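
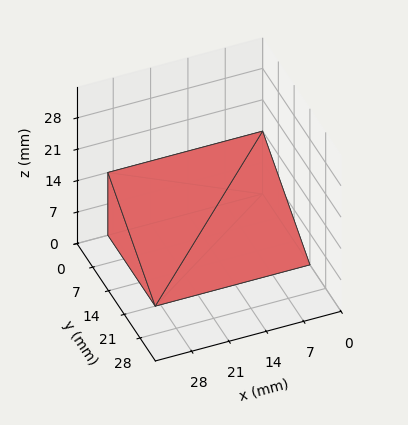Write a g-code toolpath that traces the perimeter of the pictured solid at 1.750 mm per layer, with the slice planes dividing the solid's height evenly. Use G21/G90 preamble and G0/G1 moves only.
Reading the render: the shape is a wedge (ramp): 29 × 21 mm base, rising to 14 mm along the y=0 edge and sloping linearly to z=0 at y=21 (dimensions read to the nearest mm from the axis ticks). For the g-code, the solid's height is divided into equal slices at the stated Δz and each level perimeter traced with G1 moves after a G0 lift.

; perimeter-only toolpath
G21 ; units = mm
G90 ; absolute positioning
G28 ; home
; layer 1
G0 Z1.750
G0 X0.000 Y0.000
G1 X29.000 Y0.000
G1 X29.000 Y18.375
G1 X0.000 Y18.375
G1 X0.000 Y0.000
; layer 2
G0 Z3.500
G0 X0.000 Y0.000
G1 X29.000 Y0.000
G1 X29.000 Y15.750
G1 X0.000 Y15.750
G1 X0.000 Y0.000
; layer 3
G0 Z5.250
G0 X0.000 Y0.000
G1 X29.000 Y0.000
G1 X29.000 Y13.125
G1 X0.000 Y13.125
G1 X0.000 Y0.000
; layer 4
G0 Z7.000
G0 X0.000 Y0.000
G1 X29.000 Y0.000
G1 X29.000 Y10.500
G1 X0.000 Y10.500
G1 X0.000 Y0.000
; layer 5
G0 Z8.750
G0 X0.000 Y0.000
G1 X29.000 Y0.000
G1 X29.000 Y7.875
G1 X0.000 Y7.875
G1 X0.000 Y0.000
; layer 6
G0 Z10.500
G0 X0.000 Y0.000
G1 X29.000 Y0.000
G1 X29.000 Y5.250
G1 X0.000 Y5.250
G1 X0.000 Y0.000
; layer 7
G0 Z12.250
G0 X0.000 Y0.000
G1 X29.000 Y0.000
G1 X29.000 Y2.625
G1 X0.000 Y2.625
G1 X0.000 Y0.000
M2 ; end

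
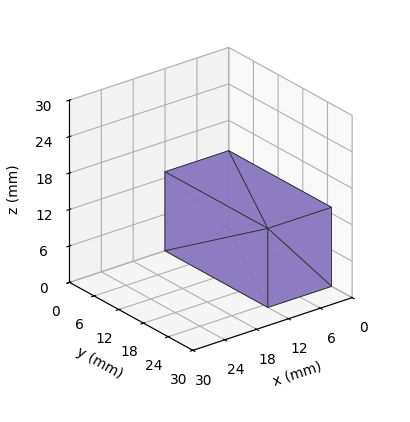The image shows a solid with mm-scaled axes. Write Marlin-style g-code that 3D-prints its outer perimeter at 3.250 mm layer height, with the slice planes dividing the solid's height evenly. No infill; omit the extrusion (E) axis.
Reading the render: the shape is a rectangular box, roughly 12 × 25 mm footprint and 13 mm tall (dimensions read to the nearest mm from the axis ticks). For the g-code, the solid's height is divided into equal slices at the stated Δz and each level perimeter traced with G1 moves after a G0 lift.

; perimeter-only toolpath
G21 ; units = mm
G90 ; absolute positioning
G28 ; home
; layer 1
G0 Z3.250
G0 X0.000 Y0.000
G1 X12.000 Y0.000
G1 X12.000 Y25.000
G1 X0.000 Y25.000
G1 X0.000 Y0.000
; layer 2
G0 Z6.500
G0 X0.000 Y0.000
G1 X12.000 Y0.000
G1 X12.000 Y25.000
G1 X0.000 Y25.000
G1 X0.000 Y0.000
; layer 3
G0 Z9.750
G0 X0.000 Y0.000
G1 X12.000 Y0.000
G1 X12.000 Y25.000
G1 X0.000 Y25.000
G1 X0.000 Y0.000
; layer 4
G0 Z13.000
G0 X0.000 Y0.000
G1 X12.000 Y0.000
G1 X12.000 Y25.000
G1 X0.000 Y25.000
G1 X0.000 Y0.000
M2 ; end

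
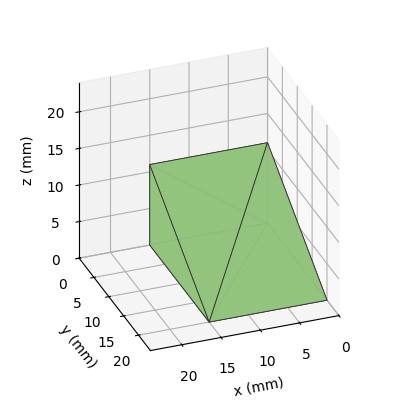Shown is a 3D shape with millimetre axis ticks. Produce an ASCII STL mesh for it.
Reading the render: the shape is a wedge (ramp): 15 × 20 mm base, rising to 11 mm along the y=0 edge and sloping linearly to z=0 at y=20 (dimensions read to the nearest mm from the axis ticks). For the STL, each face is triangulated and given an outward normal.

solid part
  facet normal 0.0000 0.0000 -1.0000
    outer loop
      vertex 15.00 20.00 0.00
      vertex 15.00 0.00 0.00
      vertex 0.00 0.00 0.00
    endloop
  endfacet
  facet normal 0.0000 0.0000 -1.0000
    outer loop
      vertex 0.00 20.00 0.00
      vertex 15.00 20.00 0.00
      vertex 0.00 0.00 0.00
    endloop
  endfacet
  facet normal 0.0000 -1.0000 0.0000
    outer loop
      vertex 0.00 0.00 0.00
      vertex 15.00 0.00 0.00
      vertex 15.00 0.00 11.00
    endloop
  endfacet
  facet normal 0.0000 -1.0000 0.0000
    outer loop
      vertex 0.00 0.00 0.00
      vertex 15.00 0.00 11.00
      vertex 0.00 0.00 11.00
    endloop
  endfacet
  facet normal 0.0000 0.4819 0.8762
    outer loop
      vertex 0.00 0.00 11.00
      vertex 15.00 0.00 11.00
      vertex 15.00 20.00 0.00
    endloop
  endfacet
  facet normal 0.0000 0.4819 0.8762
    outer loop
      vertex 0.00 0.00 11.00
      vertex 15.00 20.00 0.00
      vertex 0.00 20.00 0.00
    endloop
  endfacet
  facet normal -1.0000 0.0000 0.0000
    outer loop
      vertex 0.00 0.00 11.00
      vertex 0.00 20.00 0.00
      vertex 0.00 0.00 0.00
    endloop
  endfacet
  facet normal 1.0000 0.0000 0.0000
    outer loop
      vertex 15.00 0.00 0.00
      vertex 15.00 20.00 0.00
      vertex 15.00 0.00 11.00
    endloop
  endfacet
endsolid part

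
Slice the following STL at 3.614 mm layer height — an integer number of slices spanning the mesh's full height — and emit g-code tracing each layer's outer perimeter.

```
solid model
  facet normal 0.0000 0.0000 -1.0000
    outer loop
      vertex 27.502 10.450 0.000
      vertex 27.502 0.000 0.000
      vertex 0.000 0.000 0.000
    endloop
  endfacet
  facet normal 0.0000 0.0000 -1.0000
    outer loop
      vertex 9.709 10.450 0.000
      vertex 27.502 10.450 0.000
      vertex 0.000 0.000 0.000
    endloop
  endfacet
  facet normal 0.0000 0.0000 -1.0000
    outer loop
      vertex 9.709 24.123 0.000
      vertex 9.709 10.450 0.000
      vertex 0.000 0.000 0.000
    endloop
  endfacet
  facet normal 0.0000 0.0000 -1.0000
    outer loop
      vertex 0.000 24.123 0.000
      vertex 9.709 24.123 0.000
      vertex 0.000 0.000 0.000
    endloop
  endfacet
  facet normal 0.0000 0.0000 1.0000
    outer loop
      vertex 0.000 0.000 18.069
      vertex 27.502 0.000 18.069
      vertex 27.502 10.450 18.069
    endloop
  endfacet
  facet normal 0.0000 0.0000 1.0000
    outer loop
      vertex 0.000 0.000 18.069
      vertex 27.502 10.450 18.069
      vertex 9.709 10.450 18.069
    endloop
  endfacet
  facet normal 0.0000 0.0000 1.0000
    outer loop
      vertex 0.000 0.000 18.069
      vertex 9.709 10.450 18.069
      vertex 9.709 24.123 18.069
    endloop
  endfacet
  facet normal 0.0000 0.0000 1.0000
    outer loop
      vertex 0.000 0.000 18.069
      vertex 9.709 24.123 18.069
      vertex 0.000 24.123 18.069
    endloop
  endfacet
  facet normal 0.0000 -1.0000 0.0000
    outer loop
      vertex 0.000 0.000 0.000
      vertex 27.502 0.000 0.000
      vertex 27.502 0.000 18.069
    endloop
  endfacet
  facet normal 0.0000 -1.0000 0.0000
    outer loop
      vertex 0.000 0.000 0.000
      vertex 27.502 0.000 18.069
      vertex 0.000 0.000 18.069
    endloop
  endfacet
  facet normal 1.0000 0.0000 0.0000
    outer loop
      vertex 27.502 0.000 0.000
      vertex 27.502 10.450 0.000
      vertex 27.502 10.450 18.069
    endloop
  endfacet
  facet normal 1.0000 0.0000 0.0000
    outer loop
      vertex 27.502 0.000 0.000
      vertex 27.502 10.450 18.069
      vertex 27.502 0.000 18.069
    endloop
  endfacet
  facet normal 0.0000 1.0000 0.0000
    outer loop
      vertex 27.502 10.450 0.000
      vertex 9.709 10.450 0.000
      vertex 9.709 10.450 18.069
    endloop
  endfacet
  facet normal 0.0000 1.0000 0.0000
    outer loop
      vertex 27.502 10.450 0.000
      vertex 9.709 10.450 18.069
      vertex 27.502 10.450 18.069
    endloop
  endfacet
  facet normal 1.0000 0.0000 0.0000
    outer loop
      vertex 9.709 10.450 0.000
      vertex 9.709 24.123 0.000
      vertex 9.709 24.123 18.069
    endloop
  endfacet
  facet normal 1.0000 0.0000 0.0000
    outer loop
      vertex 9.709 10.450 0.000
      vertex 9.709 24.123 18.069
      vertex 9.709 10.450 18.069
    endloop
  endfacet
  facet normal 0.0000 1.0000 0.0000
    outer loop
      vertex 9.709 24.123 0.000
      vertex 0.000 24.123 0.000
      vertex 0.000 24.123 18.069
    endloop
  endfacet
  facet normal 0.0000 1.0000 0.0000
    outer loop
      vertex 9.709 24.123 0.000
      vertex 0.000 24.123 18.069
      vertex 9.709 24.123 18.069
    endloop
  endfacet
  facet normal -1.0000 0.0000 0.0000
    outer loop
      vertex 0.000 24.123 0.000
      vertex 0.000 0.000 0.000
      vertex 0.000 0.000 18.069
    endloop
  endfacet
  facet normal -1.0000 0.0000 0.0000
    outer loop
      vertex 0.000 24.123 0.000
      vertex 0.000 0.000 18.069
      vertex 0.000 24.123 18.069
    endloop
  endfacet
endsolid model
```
; perimeter-only toolpath
G21 ; units = mm
G90 ; absolute positioning
G28 ; home
; layer 1
G0 Z3.614
G0 X0.000 Y0.000
G1 X27.502 Y0.000
G1 X27.502 Y10.450
G1 X9.709 Y10.450
G1 X9.709 Y24.123
G1 X0.000 Y24.123
G1 X0.000 Y0.000
; layer 2
G0 Z7.228
G0 X0.000 Y0.000
G1 X27.502 Y0.000
G1 X27.502 Y10.450
G1 X9.709 Y10.450
G1 X9.709 Y24.123
G1 X0.000 Y24.123
G1 X0.000 Y0.000
; layer 3
G0 Z10.841
G0 X0.000 Y0.000
G1 X27.502 Y0.000
G1 X27.502 Y10.450
G1 X9.709 Y10.450
G1 X9.709 Y24.123
G1 X0.000 Y24.123
G1 X0.000 Y0.000
; layer 4
G0 Z14.455
G0 X0.000 Y0.000
G1 X27.502 Y0.000
G1 X27.502 Y10.450
G1 X9.709 Y10.450
G1 X9.709 Y24.123
G1 X0.000 Y24.123
G1 X0.000 Y0.000
; layer 5
G0 Z18.069
G0 X0.000 Y0.000
G1 X27.502 Y0.000
G1 X27.502 Y10.450
G1 X9.709 Y10.450
G1 X9.709 Y24.123
G1 X0.000 Y24.123
G1 X0.000 Y0.000
M2 ; end

The solid is an L-shaped prism: outer 27.5 × 24.1 mm, arm thicknesses ≈ 10.4 mm (horizontal) and 9.71 mm (vertical), extruded 18.1 mm in z. Slicing at Δz = 3.614 mm — 5 equal slices spanning the solid's height, so layer i sits at z = i·h/5 — gives 5 non-empty perimeters. Each is a 6-segment closed polygon; G0 lifts to the layer z and rapids to the start vertex, then G1 traces the edges.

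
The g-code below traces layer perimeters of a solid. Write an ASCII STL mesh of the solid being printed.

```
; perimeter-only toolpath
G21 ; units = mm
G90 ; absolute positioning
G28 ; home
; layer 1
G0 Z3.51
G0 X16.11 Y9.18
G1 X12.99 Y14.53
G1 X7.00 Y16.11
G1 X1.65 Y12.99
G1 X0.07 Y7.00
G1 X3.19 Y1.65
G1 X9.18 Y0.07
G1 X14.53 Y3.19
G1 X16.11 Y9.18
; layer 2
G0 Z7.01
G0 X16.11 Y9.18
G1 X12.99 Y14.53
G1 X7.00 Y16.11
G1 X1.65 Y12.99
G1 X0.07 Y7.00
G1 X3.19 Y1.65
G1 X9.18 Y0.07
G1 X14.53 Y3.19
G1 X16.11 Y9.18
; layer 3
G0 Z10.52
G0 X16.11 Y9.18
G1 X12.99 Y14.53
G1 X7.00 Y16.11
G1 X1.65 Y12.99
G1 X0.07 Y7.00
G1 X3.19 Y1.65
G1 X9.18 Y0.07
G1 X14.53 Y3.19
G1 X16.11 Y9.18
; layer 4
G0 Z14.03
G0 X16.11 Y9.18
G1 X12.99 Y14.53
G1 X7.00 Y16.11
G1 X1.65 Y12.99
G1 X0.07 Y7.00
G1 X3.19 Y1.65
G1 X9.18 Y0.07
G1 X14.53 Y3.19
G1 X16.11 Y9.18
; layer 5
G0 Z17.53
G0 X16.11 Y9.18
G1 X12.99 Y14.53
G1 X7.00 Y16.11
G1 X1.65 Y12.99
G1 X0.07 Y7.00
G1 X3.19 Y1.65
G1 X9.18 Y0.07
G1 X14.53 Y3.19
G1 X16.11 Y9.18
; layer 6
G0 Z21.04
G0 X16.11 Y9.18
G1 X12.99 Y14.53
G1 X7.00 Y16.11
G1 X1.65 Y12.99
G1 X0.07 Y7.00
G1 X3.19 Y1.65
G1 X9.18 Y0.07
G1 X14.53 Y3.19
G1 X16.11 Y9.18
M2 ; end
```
solid part
  facet normal 0.0000 0.0000 -1.0000
    outer loop
      vertex 7.00 16.11 0.00
      vertex 12.99 14.53 0.00
      vertex 16.11 9.18 0.00
    endloop
  endfacet
  facet normal 0.0000 0.0000 -1.0000
    outer loop
      vertex 1.65 12.99 0.00
      vertex 7.00 16.11 0.00
      vertex 16.11 9.18 0.00
    endloop
  endfacet
  facet normal 0.0000 0.0000 -1.0000
    outer loop
      vertex 0.07 7.00 0.00
      vertex 1.65 12.99 0.00
      vertex 16.11 9.18 0.00
    endloop
  endfacet
  facet normal 0.0000 0.0000 -1.0000
    outer loop
      vertex 3.19 1.65 0.00
      vertex 0.07 7.00 0.00
      vertex 16.11 9.18 0.00
    endloop
  endfacet
  facet normal 0.0000 0.0000 -1.0000
    outer loop
      vertex 9.18 0.07 0.00
      vertex 3.19 1.65 0.00
      vertex 16.11 9.18 0.00
    endloop
  endfacet
  facet normal 0.0000 0.0000 -1.0000
    outer loop
      vertex 14.53 3.19 0.00
      vertex 9.18 0.07 0.00
      vertex 16.11 9.18 0.00
    endloop
  endfacet
  facet normal 0.0000 0.0000 1.0000
    outer loop
      vertex 16.11 9.18 21.04
      vertex 12.99 14.53 21.04
      vertex 7.00 16.11 21.04
    endloop
  endfacet
  facet normal 0.0000 0.0000 1.0000
    outer loop
      vertex 16.11 9.18 21.04
      vertex 7.00 16.11 21.04
      vertex 1.65 12.99 21.04
    endloop
  endfacet
  facet normal 0.0000 0.0000 1.0000
    outer loop
      vertex 16.11 9.18 21.04
      vertex 1.65 12.99 21.04
      vertex 0.07 7.00 21.04
    endloop
  endfacet
  facet normal 0.0000 0.0000 1.0000
    outer loop
      vertex 16.11 9.18 21.04
      vertex 0.07 7.00 21.04
      vertex 3.19 1.65 21.04
    endloop
  endfacet
  facet normal 0.0000 0.0000 1.0000
    outer loop
      vertex 16.11 9.18 21.04
      vertex 3.19 1.65 21.04
      vertex 9.18 0.07 21.04
    endloop
  endfacet
  facet normal 0.0000 0.0000 1.0000
    outer loop
      vertex 16.11 9.18 21.04
      vertex 9.18 0.07 21.04
      vertex 14.53 3.19 21.04
    endloop
  endfacet
  facet normal 0.8638 0.5038 0.0000
    outer loop
      vertex 16.11 9.18 0.00
      vertex 12.99 14.53 0.00
      vertex 12.99 14.53 21.04
    endloop
  endfacet
  facet normal 0.8638 0.5038 0.0000
    outer loop
      vertex 16.11 9.18 0.00
      vertex 12.99 14.53 21.04
      vertex 16.11 9.18 21.04
    endloop
  endfacet
  facet normal 0.2550 0.9669 0.0000
    outer loop
      vertex 12.99 14.53 0.00
      vertex 7.00 16.11 0.00
      vertex 7.00 16.11 21.04
    endloop
  endfacet
  facet normal 0.2550 0.9669 0.0000
    outer loop
      vertex 12.99 14.53 0.00
      vertex 7.00 16.11 21.04
      vertex 12.99 14.53 21.04
    endloop
  endfacet
  facet normal -0.5038 0.8638 0.0000
    outer loop
      vertex 7.00 16.11 0.00
      vertex 1.65 12.99 0.00
      vertex 1.65 12.99 21.04
    endloop
  endfacet
  facet normal -0.5038 0.8638 0.0000
    outer loop
      vertex 7.00 16.11 0.00
      vertex 1.65 12.99 21.04
      vertex 7.00 16.11 21.04
    endloop
  endfacet
  facet normal -0.9669 0.2550 0.0000
    outer loop
      vertex 1.65 12.99 0.00
      vertex 0.07 7.00 0.00
      vertex 0.07 7.00 21.04
    endloop
  endfacet
  facet normal -0.9669 0.2550 0.0000
    outer loop
      vertex 1.65 12.99 0.00
      vertex 0.07 7.00 21.04
      vertex 1.65 12.99 21.04
    endloop
  endfacet
  facet normal -0.8638 -0.5038 0.0000
    outer loop
      vertex 0.07 7.00 0.00
      vertex 3.19 1.65 0.00
      vertex 3.19 1.65 21.04
    endloop
  endfacet
  facet normal -0.8638 -0.5038 0.0000
    outer loop
      vertex 0.07 7.00 0.00
      vertex 3.19 1.65 21.04
      vertex 0.07 7.00 21.04
    endloop
  endfacet
  facet normal -0.2550 -0.9669 0.0000
    outer loop
      vertex 3.19 1.65 0.00
      vertex 9.18 0.07 0.00
      vertex 9.18 0.07 21.04
    endloop
  endfacet
  facet normal -0.2550 -0.9669 0.0000
    outer loop
      vertex 3.19 1.65 0.00
      vertex 9.18 0.07 21.04
      vertex 3.19 1.65 21.04
    endloop
  endfacet
  facet normal 0.5038 -0.8638 0.0000
    outer loop
      vertex 9.18 0.07 0.00
      vertex 14.53 3.19 0.00
      vertex 14.53 3.19 21.04
    endloop
  endfacet
  facet normal 0.5038 -0.8638 0.0000
    outer loop
      vertex 9.18 0.07 0.00
      vertex 14.53 3.19 21.04
      vertex 9.18 0.07 21.04
    endloop
  endfacet
  facet normal 0.9669 -0.2550 0.0000
    outer loop
      vertex 14.53 3.19 0.00
      vertex 16.11 9.18 0.00
      vertex 16.11 9.18 21.04
    endloop
  endfacet
  facet normal 0.9669 -0.2550 0.0000
    outer loop
      vertex 14.53 3.19 0.00
      vertex 16.11 9.18 21.04
      vertex 14.53 3.19 21.04
    endloop
  endfacet
endsolid part

The G0 Z moves step by Δz≈3.51 mm. Every layer's G1 loop is the same polygon, so the solid is a straight extrusion of it from z=0 to z≈21. Closing with flat bottom and top caps and triangulating gives 28 facets — a regular 8-sided prism (a cylinder approximated with 8 flat sides), circumscribed radius ≈ 8.09 mm, height ≈ 21 mm.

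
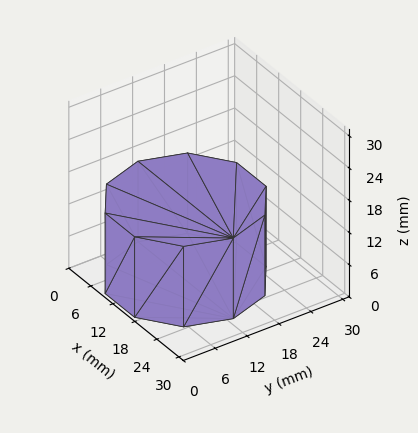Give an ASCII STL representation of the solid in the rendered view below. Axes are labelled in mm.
Reading the render: the shape is a regular 10-sided prism (a cylinder approximated with 10 flat sides), circumscribed radius ≈ 13 mm, height ≈ 15 mm (dimensions read to the nearest mm from the axis ticks). For the STL, each face is triangulated and given an outward normal.

solid part
  facet normal 0.0000 0.0000 -1.0000
    outer loop
      vertex 17.017 25.364 0.000
      vertex 23.517 20.641 0.000
      vertex 26.000 13.000 0.000
    endloop
  endfacet
  facet normal 0.0000 0.0000 -1.0000
    outer loop
      vertex 8.983 25.364 0.000
      vertex 17.017 25.364 0.000
      vertex 26.000 13.000 0.000
    endloop
  endfacet
  facet normal 0.0000 0.0000 -1.0000
    outer loop
      vertex 2.483 20.641 0.000
      vertex 8.983 25.364 0.000
      vertex 26.000 13.000 0.000
    endloop
  endfacet
  facet normal 0.0000 0.0000 -1.0000
    outer loop
      vertex 0.000 13.000 0.000
      vertex 2.483 20.641 0.000
      vertex 26.000 13.000 0.000
    endloop
  endfacet
  facet normal 0.0000 0.0000 -1.0000
    outer loop
      vertex 2.483 5.359 0.000
      vertex 0.000 13.000 0.000
      vertex 26.000 13.000 0.000
    endloop
  endfacet
  facet normal 0.0000 0.0000 -1.0000
    outer loop
      vertex 8.983 0.636 0.000
      vertex 2.483 5.359 0.000
      vertex 26.000 13.000 0.000
    endloop
  endfacet
  facet normal 0.0000 0.0000 -1.0000
    outer loop
      vertex 17.017 0.636 0.000
      vertex 8.983 0.636 0.000
      vertex 26.000 13.000 0.000
    endloop
  endfacet
  facet normal 0.0000 0.0000 -1.0000
    outer loop
      vertex 23.517 5.359 0.000
      vertex 17.017 0.636 0.000
      vertex 26.000 13.000 0.000
    endloop
  endfacet
  facet normal 0.0000 0.0000 1.0000
    outer loop
      vertex 26.000 13.000 15.000
      vertex 23.517 20.641 15.000
      vertex 17.017 25.364 15.000
    endloop
  endfacet
  facet normal 0.0000 0.0000 1.0000
    outer loop
      vertex 26.000 13.000 15.000
      vertex 17.017 25.364 15.000
      vertex 8.983 25.364 15.000
    endloop
  endfacet
  facet normal 0.0000 0.0000 1.0000
    outer loop
      vertex 26.000 13.000 15.000
      vertex 8.983 25.364 15.000
      vertex 2.483 20.641 15.000
    endloop
  endfacet
  facet normal 0.0000 0.0000 1.0000
    outer loop
      vertex 26.000 13.000 15.000
      vertex 2.483 20.641 15.000
      vertex 0.000 13.000 15.000
    endloop
  endfacet
  facet normal 0.0000 0.0000 1.0000
    outer loop
      vertex 26.000 13.000 15.000
      vertex 0.000 13.000 15.000
      vertex 2.483 5.359 15.000
    endloop
  endfacet
  facet normal 0.0000 0.0000 1.0000
    outer loop
      vertex 26.000 13.000 15.000
      vertex 2.483 5.359 15.000
      vertex 8.983 0.636 15.000
    endloop
  endfacet
  facet normal 0.0000 0.0000 1.0000
    outer loop
      vertex 26.000 13.000 15.000
      vertex 8.983 0.636 15.000
      vertex 17.017 0.636 15.000
    endloop
  endfacet
  facet normal 0.0000 0.0000 1.0000
    outer loop
      vertex 26.000 13.000 15.000
      vertex 17.017 0.636 15.000
      vertex 23.517 5.359 15.000
    endloop
  endfacet
  facet normal 0.9510 0.3090 0.0000
    outer loop
      vertex 26.000 13.000 0.000
      vertex 23.517 20.641 0.000
      vertex 23.517 20.641 15.000
    endloop
  endfacet
  facet normal 0.9510 0.3090 0.0000
    outer loop
      vertex 26.000 13.000 0.000
      vertex 23.517 20.641 15.000
      vertex 26.000 13.000 15.000
    endloop
  endfacet
  facet normal 0.5878 0.8090 0.0000
    outer loop
      vertex 23.517 20.641 0.000
      vertex 17.017 25.364 0.000
      vertex 17.017 25.364 15.000
    endloop
  endfacet
  facet normal 0.5878 0.8090 0.0000
    outer loop
      vertex 23.517 20.641 0.000
      vertex 17.017 25.364 15.000
      vertex 23.517 20.641 15.000
    endloop
  endfacet
  facet normal 0.0000 1.0000 0.0000
    outer loop
      vertex 17.017 25.364 0.000
      vertex 8.983 25.364 0.000
      vertex 8.983 25.364 15.000
    endloop
  endfacet
  facet normal 0.0000 1.0000 0.0000
    outer loop
      vertex 17.017 25.364 0.000
      vertex 8.983 25.364 15.000
      vertex 17.017 25.364 15.000
    endloop
  endfacet
  facet normal -0.5878 0.8090 0.0000
    outer loop
      vertex 8.983 25.364 0.000
      vertex 2.483 20.641 0.000
      vertex 2.483 20.641 15.000
    endloop
  endfacet
  facet normal -0.5878 0.8090 0.0000
    outer loop
      vertex 8.983 25.364 0.000
      vertex 2.483 20.641 15.000
      vertex 8.983 25.364 15.000
    endloop
  endfacet
  facet normal -0.9510 0.3090 0.0000
    outer loop
      vertex 2.483 20.641 0.000
      vertex 0.000 13.000 0.000
      vertex 0.000 13.000 15.000
    endloop
  endfacet
  facet normal -0.9510 0.3090 0.0000
    outer loop
      vertex 2.483 20.641 0.000
      vertex 0.000 13.000 15.000
      vertex 2.483 20.641 15.000
    endloop
  endfacet
  facet normal -0.9510 -0.3090 0.0000
    outer loop
      vertex 0.000 13.000 0.000
      vertex 2.483 5.359 0.000
      vertex 2.483 5.359 15.000
    endloop
  endfacet
  facet normal -0.9510 -0.3090 0.0000
    outer loop
      vertex 0.000 13.000 0.000
      vertex 2.483 5.359 15.000
      vertex 0.000 13.000 15.000
    endloop
  endfacet
  facet normal -0.5878 -0.8090 0.0000
    outer loop
      vertex 2.483 5.359 0.000
      vertex 8.983 0.636 0.000
      vertex 8.983 0.636 15.000
    endloop
  endfacet
  facet normal -0.5878 -0.8090 0.0000
    outer loop
      vertex 2.483 5.359 0.000
      vertex 8.983 0.636 15.000
      vertex 2.483 5.359 15.000
    endloop
  endfacet
  facet normal 0.0000 -1.0000 0.0000
    outer loop
      vertex 8.983 0.636 0.000
      vertex 17.017 0.636 0.000
      vertex 17.017 0.636 15.000
    endloop
  endfacet
  facet normal 0.0000 -1.0000 0.0000
    outer loop
      vertex 8.983 0.636 0.000
      vertex 17.017 0.636 15.000
      vertex 8.983 0.636 15.000
    endloop
  endfacet
  facet normal 0.5878 -0.8090 0.0000
    outer loop
      vertex 17.017 0.636 0.000
      vertex 23.517 5.359 0.000
      vertex 23.517 5.359 15.000
    endloop
  endfacet
  facet normal 0.5878 -0.8090 0.0000
    outer loop
      vertex 17.017 0.636 0.000
      vertex 23.517 5.359 15.000
      vertex 17.017 0.636 15.000
    endloop
  endfacet
  facet normal 0.9510 -0.3090 0.0000
    outer loop
      vertex 23.517 5.359 0.000
      vertex 26.000 13.000 0.000
      vertex 26.000 13.000 15.000
    endloop
  endfacet
  facet normal 0.9510 -0.3090 0.0000
    outer loop
      vertex 23.517 5.359 0.000
      vertex 26.000 13.000 15.000
      vertex 23.517 5.359 15.000
    endloop
  endfacet
endsolid part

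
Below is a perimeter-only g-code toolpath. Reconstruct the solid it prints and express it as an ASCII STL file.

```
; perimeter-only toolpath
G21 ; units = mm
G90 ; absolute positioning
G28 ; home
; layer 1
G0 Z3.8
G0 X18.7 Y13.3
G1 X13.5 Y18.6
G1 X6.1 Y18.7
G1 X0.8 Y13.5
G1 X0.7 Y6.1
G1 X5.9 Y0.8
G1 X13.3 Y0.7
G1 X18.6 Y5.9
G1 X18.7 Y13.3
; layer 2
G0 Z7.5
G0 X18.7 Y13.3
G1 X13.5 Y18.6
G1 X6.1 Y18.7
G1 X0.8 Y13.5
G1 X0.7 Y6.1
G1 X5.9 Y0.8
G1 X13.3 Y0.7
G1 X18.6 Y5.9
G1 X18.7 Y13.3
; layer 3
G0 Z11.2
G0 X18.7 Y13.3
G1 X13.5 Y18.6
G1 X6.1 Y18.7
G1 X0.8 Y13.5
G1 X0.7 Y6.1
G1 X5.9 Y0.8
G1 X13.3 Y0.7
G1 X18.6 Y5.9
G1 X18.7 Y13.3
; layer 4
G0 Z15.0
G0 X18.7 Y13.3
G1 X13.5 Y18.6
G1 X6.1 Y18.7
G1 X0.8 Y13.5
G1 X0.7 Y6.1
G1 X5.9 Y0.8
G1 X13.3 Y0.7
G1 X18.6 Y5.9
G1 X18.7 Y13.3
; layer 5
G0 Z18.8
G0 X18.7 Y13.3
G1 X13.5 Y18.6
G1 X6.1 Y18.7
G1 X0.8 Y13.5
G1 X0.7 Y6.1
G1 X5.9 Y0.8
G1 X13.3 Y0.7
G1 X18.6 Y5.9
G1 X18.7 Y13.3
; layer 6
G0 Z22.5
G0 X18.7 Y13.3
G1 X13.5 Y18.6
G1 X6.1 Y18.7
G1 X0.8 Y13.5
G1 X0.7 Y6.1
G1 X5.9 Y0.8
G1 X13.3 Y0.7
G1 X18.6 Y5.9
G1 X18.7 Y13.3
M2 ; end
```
solid part
  facet normal 0.0000 0.0000 -1.0000
    outer loop
      vertex 6.1 18.7 0.0
      vertex 13.5 18.6 0.0
      vertex 18.7 13.3 0.0
    endloop
  endfacet
  facet normal 0.0000 0.0000 -1.0000
    outer loop
      vertex 0.8 13.5 0.0
      vertex 6.1 18.7 0.0
      vertex 18.7 13.3 0.0
    endloop
  endfacet
  facet normal 0.0000 0.0000 -1.0000
    outer loop
      vertex 0.7 6.1 0.0
      vertex 0.8 13.5 0.0
      vertex 18.7 13.3 0.0
    endloop
  endfacet
  facet normal 0.0000 0.0000 -1.0000
    outer loop
      vertex 5.9 0.8 0.0
      vertex 0.7 6.1 0.0
      vertex 18.7 13.3 0.0
    endloop
  endfacet
  facet normal 0.0000 0.0000 -1.0000
    outer loop
      vertex 13.3 0.7 0.0
      vertex 5.9 0.8 0.0
      vertex 18.7 13.3 0.0
    endloop
  endfacet
  facet normal 0.0000 0.0000 -1.0000
    outer loop
      vertex 18.6 5.9 0.0
      vertex 13.3 0.7 0.0
      vertex 18.7 13.3 0.0
    endloop
  endfacet
  facet normal 0.0000 0.0000 1.0000
    outer loop
      vertex 18.7 13.3 22.5
      vertex 13.5 18.6 22.5
      vertex 6.1 18.7 22.5
    endloop
  endfacet
  facet normal 0.0000 0.0000 1.0000
    outer loop
      vertex 18.7 13.3 22.5
      vertex 6.1 18.7 22.5
      vertex 0.8 13.5 22.5
    endloop
  endfacet
  facet normal 0.0000 0.0000 1.0000
    outer loop
      vertex 18.7 13.3 22.5
      vertex 0.8 13.5 22.5
      vertex 0.7 6.1 22.5
    endloop
  endfacet
  facet normal 0.0000 0.0000 1.0000
    outer loop
      vertex 18.7 13.3 22.5
      vertex 0.7 6.1 22.5
      vertex 5.9 0.8 22.5
    endloop
  endfacet
  facet normal 0.0000 0.0000 1.0000
    outer loop
      vertex 18.7 13.3 22.5
      vertex 5.9 0.8 22.5
      vertex 13.3 0.7 22.5
    endloop
  endfacet
  facet normal 0.0000 0.0000 1.0000
    outer loop
      vertex 18.7 13.3 22.5
      vertex 13.3 0.7 22.5
      vertex 18.6 5.9 22.5
    endloop
  endfacet
  facet normal 0.7138 0.7003 0.0000
    outer loop
      vertex 18.7 13.3 0.0
      vertex 13.5 18.6 0.0
      vertex 13.5 18.6 22.5
    endloop
  endfacet
  facet normal 0.7138 0.7003 0.0000
    outer loop
      vertex 18.7 13.3 0.0
      vertex 13.5 18.6 22.5
      vertex 18.7 13.3 22.5
    endloop
  endfacet
  facet normal 0.0135 0.9999 0.0000
    outer loop
      vertex 13.5 18.6 0.0
      vertex 6.1 18.7 0.0
      vertex 6.1 18.7 22.5
    endloop
  endfacet
  facet normal 0.0135 0.9999 0.0000
    outer loop
      vertex 13.5 18.6 0.0
      vertex 6.1 18.7 22.5
      vertex 13.5 18.6 22.5
    endloop
  endfacet
  facet normal -0.7003 0.7138 0.0000
    outer loop
      vertex 6.1 18.7 0.0
      vertex 0.8 13.5 0.0
      vertex 0.8 13.5 22.5
    endloop
  endfacet
  facet normal -0.7003 0.7138 0.0000
    outer loop
      vertex 6.1 18.7 0.0
      vertex 0.8 13.5 22.5
      vertex 6.1 18.7 22.5
    endloop
  endfacet
  facet normal -0.9999 0.0135 0.0000
    outer loop
      vertex 0.8 13.5 0.0
      vertex 0.7 6.1 0.0
      vertex 0.7 6.1 22.5
    endloop
  endfacet
  facet normal -0.9999 0.0135 0.0000
    outer loop
      vertex 0.8 13.5 0.0
      vertex 0.7 6.1 22.5
      vertex 0.8 13.5 22.5
    endloop
  endfacet
  facet normal -0.7138 -0.7003 0.0000
    outer loop
      vertex 0.7 6.1 0.0
      vertex 5.9 0.8 0.0
      vertex 5.9 0.8 22.5
    endloop
  endfacet
  facet normal -0.7138 -0.7003 0.0000
    outer loop
      vertex 0.7 6.1 0.0
      vertex 5.9 0.8 22.5
      vertex 0.7 6.1 22.5
    endloop
  endfacet
  facet normal -0.0135 -0.9999 0.0000
    outer loop
      vertex 5.9 0.8 0.0
      vertex 13.3 0.7 0.0
      vertex 13.3 0.7 22.5
    endloop
  endfacet
  facet normal -0.0135 -0.9999 0.0000
    outer loop
      vertex 5.9 0.8 0.0
      vertex 13.3 0.7 22.5
      vertex 5.9 0.8 22.5
    endloop
  endfacet
  facet normal 0.7003 -0.7138 0.0000
    outer loop
      vertex 13.3 0.7 0.0
      vertex 18.6 5.9 0.0
      vertex 18.6 5.9 22.5
    endloop
  endfacet
  facet normal 0.7003 -0.7138 0.0000
    outer loop
      vertex 13.3 0.7 0.0
      vertex 18.6 5.9 22.5
      vertex 13.3 0.7 22.5
    endloop
  endfacet
  facet normal 0.9999 -0.0135 0.0000
    outer loop
      vertex 18.6 5.9 0.0
      vertex 18.7 13.3 0.0
      vertex 18.7 13.3 22.5
    endloop
  endfacet
  facet normal 0.9999 -0.0135 0.0000
    outer loop
      vertex 18.6 5.9 0.0
      vertex 18.7 13.3 22.5
      vertex 18.6 5.9 22.5
    endloop
  endfacet
endsolid part

The G0 Z moves step by Δz≈3.8 mm. Every layer's G1 loop is the same polygon, so the solid is a straight extrusion of it from z=0 to z≈22.5. Closing with flat bottom and top caps and triangulating gives 28 facets — a regular 8-sided prism (a cylinder approximated with 8 flat sides), circumscribed radius ≈ 9.7 mm, height ≈ 22.5 mm.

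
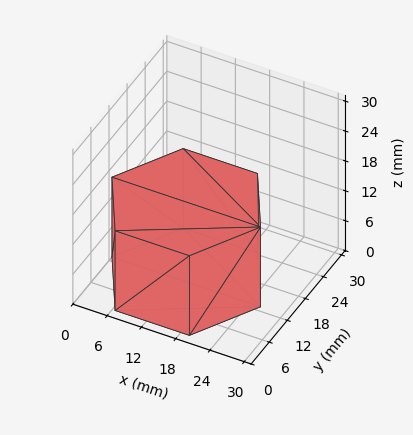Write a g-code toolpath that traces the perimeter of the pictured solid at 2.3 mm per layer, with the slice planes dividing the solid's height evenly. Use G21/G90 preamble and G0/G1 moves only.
Reading the render: the shape is a regular 6-sided prism (a cylinder approximated with 6 flat sides), circumscribed radius ≈ 13 mm, height ≈ 16 mm (dimensions read to the nearest mm from the axis ticks). For the g-code, the solid's height is divided into equal slices at the stated Δz and each level perimeter traced with G1 moves after a G0 lift.

; perimeter-only toolpath
G21 ; units = mm
G90 ; absolute positioning
G28 ; home
; layer 1
G0 Z2.3
G0 X26.0 Y13.0
G1 X19.5 Y24.3
G1 X6.5 Y24.3
G1 X0.0 Y13.0
G1 X6.5 Y1.7
G1 X19.5 Y1.7
G1 X26.0 Y13.0
; layer 2
G0 Z4.6
G0 X26.0 Y13.0
G1 X19.5 Y24.3
G1 X6.5 Y24.3
G1 X0.0 Y13.0
G1 X6.5 Y1.7
G1 X19.5 Y1.7
G1 X26.0 Y13.0
; layer 3
G0 Z6.9
G0 X26.0 Y13.0
G1 X19.5 Y24.3
G1 X6.5 Y24.3
G1 X0.0 Y13.0
G1 X6.5 Y1.7
G1 X19.5 Y1.7
G1 X26.0 Y13.0
; layer 4
G0 Z9.1
G0 X26.0 Y13.0
G1 X19.5 Y24.3
G1 X6.5 Y24.3
G1 X0.0 Y13.0
G1 X6.5 Y1.7
G1 X19.5 Y1.7
G1 X26.0 Y13.0
; layer 5
G0 Z11.4
G0 X26.0 Y13.0
G1 X19.5 Y24.3
G1 X6.5 Y24.3
G1 X0.0 Y13.0
G1 X6.5 Y1.7
G1 X19.5 Y1.7
G1 X26.0 Y13.0
; layer 6
G0 Z13.7
G0 X26.0 Y13.0
G1 X19.5 Y24.3
G1 X6.5 Y24.3
G1 X0.0 Y13.0
G1 X6.5 Y1.7
G1 X19.5 Y1.7
G1 X26.0 Y13.0
; layer 7
G0 Z16.0
G0 X26.0 Y13.0
G1 X19.5 Y24.3
G1 X6.5 Y24.3
G1 X0.0 Y13.0
G1 X6.5 Y1.7
G1 X19.5 Y1.7
G1 X26.0 Y13.0
M2 ; end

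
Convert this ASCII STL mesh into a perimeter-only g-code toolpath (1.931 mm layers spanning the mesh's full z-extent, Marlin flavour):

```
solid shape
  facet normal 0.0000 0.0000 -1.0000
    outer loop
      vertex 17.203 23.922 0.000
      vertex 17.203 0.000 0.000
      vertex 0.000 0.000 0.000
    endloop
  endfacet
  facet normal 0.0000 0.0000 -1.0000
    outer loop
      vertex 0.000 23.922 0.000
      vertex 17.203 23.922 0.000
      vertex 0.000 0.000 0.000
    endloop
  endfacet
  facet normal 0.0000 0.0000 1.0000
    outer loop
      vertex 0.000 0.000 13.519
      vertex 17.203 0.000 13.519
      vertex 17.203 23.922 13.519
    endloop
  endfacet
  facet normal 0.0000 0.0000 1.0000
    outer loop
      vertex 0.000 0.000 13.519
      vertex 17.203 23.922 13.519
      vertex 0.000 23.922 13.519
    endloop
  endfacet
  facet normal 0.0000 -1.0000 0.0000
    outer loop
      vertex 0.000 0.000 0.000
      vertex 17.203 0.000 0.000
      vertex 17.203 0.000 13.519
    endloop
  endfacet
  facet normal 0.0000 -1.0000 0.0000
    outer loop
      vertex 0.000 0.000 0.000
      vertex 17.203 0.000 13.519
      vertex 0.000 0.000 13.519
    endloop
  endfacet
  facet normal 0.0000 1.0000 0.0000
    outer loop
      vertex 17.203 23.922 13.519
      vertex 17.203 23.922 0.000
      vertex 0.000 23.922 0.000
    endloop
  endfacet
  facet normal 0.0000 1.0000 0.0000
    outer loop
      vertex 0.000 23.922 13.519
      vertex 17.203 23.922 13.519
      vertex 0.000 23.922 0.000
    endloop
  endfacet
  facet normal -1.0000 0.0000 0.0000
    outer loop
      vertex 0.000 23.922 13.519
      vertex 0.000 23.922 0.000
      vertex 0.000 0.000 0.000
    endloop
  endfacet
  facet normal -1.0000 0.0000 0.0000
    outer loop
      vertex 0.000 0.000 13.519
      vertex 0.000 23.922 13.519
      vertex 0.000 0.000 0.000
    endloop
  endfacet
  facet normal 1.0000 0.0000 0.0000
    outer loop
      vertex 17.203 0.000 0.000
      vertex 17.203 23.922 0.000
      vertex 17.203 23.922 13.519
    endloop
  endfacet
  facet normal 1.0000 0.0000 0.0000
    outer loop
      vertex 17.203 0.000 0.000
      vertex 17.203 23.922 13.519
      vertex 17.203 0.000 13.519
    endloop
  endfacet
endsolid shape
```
; perimeter-only toolpath
G21 ; units = mm
G90 ; absolute positioning
G28 ; home
; layer 1
G0 Z1.931
G0 X0.000 Y0.000
G1 X17.203 Y0.000
G1 X17.203 Y23.922
G1 X0.000 Y23.922
G1 X0.000 Y0.000
; layer 2
G0 Z3.863
G0 X0.000 Y0.000
G1 X17.203 Y0.000
G1 X17.203 Y23.922
G1 X0.000 Y23.922
G1 X0.000 Y0.000
; layer 3
G0 Z5.794
G0 X0.000 Y0.000
G1 X17.203 Y0.000
G1 X17.203 Y23.922
G1 X0.000 Y23.922
G1 X0.000 Y0.000
; layer 4
G0 Z7.725
G0 X0.000 Y0.000
G1 X17.203 Y0.000
G1 X17.203 Y23.922
G1 X0.000 Y23.922
G1 X0.000 Y0.000
; layer 5
G0 Z9.656
G0 X0.000 Y0.000
G1 X17.203 Y0.000
G1 X17.203 Y23.922
G1 X0.000 Y23.922
G1 X0.000 Y0.000
; layer 6
G0 Z11.588
G0 X0.000 Y0.000
G1 X17.203 Y0.000
G1 X17.203 Y23.922
G1 X0.000 Y23.922
G1 X0.000 Y0.000
; layer 7
G0 Z13.519
G0 X0.000 Y0.000
G1 X17.203 Y0.000
G1 X17.203 Y23.922
G1 X0.000 Y23.922
G1 X0.000 Y0.000
M2 ; end

The solid is a rectangular box, roughly 17.2 × 23.9 mm footprint and 13.5 mm tall. Slicing at Δz = 1.931 mm — 7 equal slices spanning the solid's height, so layer i sits at z = i·h/7 — gives 7 non-empty perimeters. Each is a 4-segment closed polygon; G0 lifts to the layer z and rapids to the start vertex, then G1 traces the edges.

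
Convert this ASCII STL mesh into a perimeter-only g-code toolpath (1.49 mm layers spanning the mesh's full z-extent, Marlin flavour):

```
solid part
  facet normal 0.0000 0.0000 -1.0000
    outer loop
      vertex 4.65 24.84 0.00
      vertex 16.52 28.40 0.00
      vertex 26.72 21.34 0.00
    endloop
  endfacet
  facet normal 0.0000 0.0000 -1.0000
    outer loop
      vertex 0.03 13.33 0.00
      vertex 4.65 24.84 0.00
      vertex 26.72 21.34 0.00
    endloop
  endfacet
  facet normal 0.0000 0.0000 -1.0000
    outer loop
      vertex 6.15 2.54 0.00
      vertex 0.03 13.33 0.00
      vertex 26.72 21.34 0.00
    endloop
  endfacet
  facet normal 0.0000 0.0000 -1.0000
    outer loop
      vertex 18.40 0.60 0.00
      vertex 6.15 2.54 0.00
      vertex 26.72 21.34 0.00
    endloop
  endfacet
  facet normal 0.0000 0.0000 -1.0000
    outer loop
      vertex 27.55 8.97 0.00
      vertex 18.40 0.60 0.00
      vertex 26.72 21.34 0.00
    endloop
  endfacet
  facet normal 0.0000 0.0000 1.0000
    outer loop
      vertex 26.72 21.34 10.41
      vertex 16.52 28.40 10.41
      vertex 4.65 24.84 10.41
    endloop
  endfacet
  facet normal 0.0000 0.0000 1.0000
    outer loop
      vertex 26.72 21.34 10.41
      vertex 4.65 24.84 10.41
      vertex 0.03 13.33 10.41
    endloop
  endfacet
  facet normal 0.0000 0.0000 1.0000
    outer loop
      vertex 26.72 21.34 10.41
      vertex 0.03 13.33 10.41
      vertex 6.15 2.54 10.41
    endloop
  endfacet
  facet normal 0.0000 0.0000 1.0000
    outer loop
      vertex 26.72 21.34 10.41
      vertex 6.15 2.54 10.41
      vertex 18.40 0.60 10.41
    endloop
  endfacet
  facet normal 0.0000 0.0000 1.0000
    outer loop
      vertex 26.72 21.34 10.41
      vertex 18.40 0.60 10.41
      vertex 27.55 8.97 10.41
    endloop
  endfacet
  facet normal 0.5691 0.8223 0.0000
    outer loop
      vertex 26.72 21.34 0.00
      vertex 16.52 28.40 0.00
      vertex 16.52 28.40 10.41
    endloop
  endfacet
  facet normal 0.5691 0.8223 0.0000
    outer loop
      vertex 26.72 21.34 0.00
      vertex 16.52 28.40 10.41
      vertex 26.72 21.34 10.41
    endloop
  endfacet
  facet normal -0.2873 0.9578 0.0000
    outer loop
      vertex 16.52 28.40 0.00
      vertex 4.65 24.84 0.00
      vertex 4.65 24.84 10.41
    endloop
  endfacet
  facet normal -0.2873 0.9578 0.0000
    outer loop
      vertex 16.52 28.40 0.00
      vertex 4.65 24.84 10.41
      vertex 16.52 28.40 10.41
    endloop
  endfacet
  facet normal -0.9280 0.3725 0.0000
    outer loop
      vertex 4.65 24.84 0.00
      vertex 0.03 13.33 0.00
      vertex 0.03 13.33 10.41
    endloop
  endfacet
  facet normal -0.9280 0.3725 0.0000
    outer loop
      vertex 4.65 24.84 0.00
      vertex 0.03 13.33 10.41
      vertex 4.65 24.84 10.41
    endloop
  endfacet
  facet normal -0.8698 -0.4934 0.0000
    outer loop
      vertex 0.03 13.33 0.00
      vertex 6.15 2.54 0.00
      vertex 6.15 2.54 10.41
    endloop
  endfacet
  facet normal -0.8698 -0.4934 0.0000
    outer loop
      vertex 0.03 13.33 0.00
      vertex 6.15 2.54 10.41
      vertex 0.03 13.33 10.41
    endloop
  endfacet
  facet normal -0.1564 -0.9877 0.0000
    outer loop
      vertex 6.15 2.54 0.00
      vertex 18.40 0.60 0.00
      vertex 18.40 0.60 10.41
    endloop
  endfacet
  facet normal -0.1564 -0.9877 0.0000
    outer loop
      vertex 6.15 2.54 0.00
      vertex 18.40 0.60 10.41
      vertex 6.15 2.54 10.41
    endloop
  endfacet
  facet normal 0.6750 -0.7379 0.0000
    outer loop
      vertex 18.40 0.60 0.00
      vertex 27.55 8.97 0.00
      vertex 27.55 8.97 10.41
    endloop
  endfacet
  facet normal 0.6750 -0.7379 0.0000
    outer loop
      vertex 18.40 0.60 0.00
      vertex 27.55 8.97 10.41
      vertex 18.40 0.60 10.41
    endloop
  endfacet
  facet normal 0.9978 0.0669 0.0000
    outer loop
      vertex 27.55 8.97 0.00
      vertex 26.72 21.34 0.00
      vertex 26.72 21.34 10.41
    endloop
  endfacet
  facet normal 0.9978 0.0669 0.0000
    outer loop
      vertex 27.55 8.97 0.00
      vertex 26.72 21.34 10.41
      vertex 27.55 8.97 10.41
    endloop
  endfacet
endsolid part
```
; perimeter-only toolpath
G21 ; units = mm
G90 ; absolute positioning
G28 ; home
; layer 1
G0 Z1.49
G0 X26.72 Y21.34
G1 X16.52 Y28.40
G1 X4.65 Y24.84
G1 X0.03 Y13.33
G1 X6.15 Y2.54
G1 X18.40 Y0.60
G1 X27.55 Y8.97
G1 X26.72 Y21.34
; layer 2
G0 Z2.97
G0 X26.72 Y21.34
G1 X16.52 Y28.40
G1 X4.65 Y24.84
G1 X0.03 Y13.33
G1 X6.15 Y2.54
G1 X18.40 Y0.60
G1 X27.55 Y8.97
G1 X26.72 Y21.34
; layer 3
G0 Z4.46
G0 X26.72 Y21.34
G1 X16.52 Y28.40
G1 X4.65 Y24.84
G1 X0.03 Y13.33
G1 X6.15 Y2.54
G1 X18.40 Y0.60
G1 X27.55 Y8.97
G1 X26.72 Y21.34
; layer 4
G0 Z5.95
G0 X26.72 Y21.34
G1 X16.52 Y28.40
G1 X4.65 Y24.84
G1 X0.03 Y13.33
G1 X6.15 Y2.54
G1 X18.40 Y0.60
G1 X27.55 Y8.97
G1 X26.72 Y21.34
; layer 5
G0 Z7.44
G0 X26.72 Y21.34
G1 X16.52 Y28.40
G1 X4.65 Y24.84
G1 X0.03 Y13.33
G1 X6.15 Y2.54
G1 X18.40 Y0.60
G1 X27.55 Y8.97
G1 X26.72 Y21.34
; layer 6
G0 Z8.92
G0 X26.72 Y21.34
G1 X16.52 Y28.40
G1 X4.65 Y24.84
G1 X0.03 Y13.33
G1 X6.15 Y2.54
G1 X18.40 Y0.60
G1 X27.55 Y8.97
G1 X26.72 Y21.34
; layer 7
G0 Z10.41
G0 X26.72 Y21.34
G1 X16.52 Y28.40
G1 X4.65 Y24.84
G1 X0.03 Y13.33
G1 X6.15 Y2.54
G1 X18.40 Y0.60
G1 X27.55 Y8.97
G1 X26.72 Y21.34
M2 ; end

The solid is a regular 7-sided prism (a cylinder approximated with 7 flat sides), circumscribed radius ≈ 14.3 mm, height ≈ 10.4 mm. Slicing at Δz = 1.49 mm — 7 equal slices spanning the solid's height, so layer i sits at z = i·h/7 — gives 7 non-empty perimeters. Each is a 7-segment closed polygon; G0 lifts to the layer z and rapids to the start vertex, then G1 traces the edges.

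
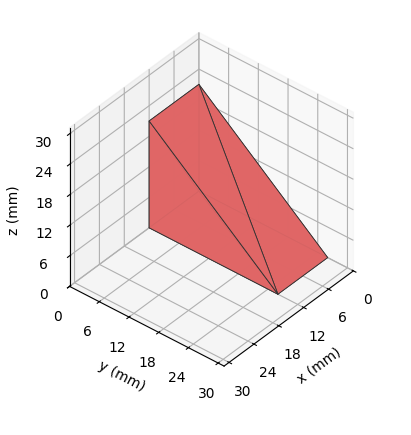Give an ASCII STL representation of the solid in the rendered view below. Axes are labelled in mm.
Reading the render: the shape is a wedge (ramp): 12 × 26 mm base, rising to 21 mm along the y=0 edge and sloping linearly to z=0 at y=26 (dimensions read to the nearest mm from the axis ticks). For the STL, each face is triangulated and given an outward normal.

solid part
  facet normal 0.0000 0.0000 -1.0000
    outer loop
      vertex 12.0 26.0 0.0
      vertex 12.0 0.0 0.0
      vertex 0.0 0.0 0.0
    endloop
  endfacet
  facet normal 0.0000 0.0000 -1.0000
    outer loop
      vertex 0.0 26.0 0.0
      vertex 12.0 26.0 0.0
      vertex 0.0 0.0 0.0
    endloop
  endfacet
  facet normal 0.0000 -1.0000 0.0000
    outer loop
      vertex 0.0 0.0 0.0
      vertex 12.0 0.0 0.0
      vertex 12.0 0.0 21.0
    endloop
  endfacet
  facet normal 0.0000 -1.0000 0.0000
    outer loop
      vertex 0.0 0.0 0.0
      vertex 12.0 0.0 21.0
      vertex 0.0 0.0 21.0
    endloop
  endfacet
  facet normal 0.0000 0.6283 0.7779
    outer loop
      vertex 0.0 0.0 21.0
      vertex 12.0 0.0 21.0
      vertex 12.0 26.0 0.0
    endloop
  endfacet
  facet normal 0.0000 0.6283 0.7779
    outer loop
      vertex 0.0 0.0 21.0
      vertex 12.0 26.0 0.0
      vertex 0.0 26.0 0.0
    endloop
  endfacet
  facet normal -1.0000 0.0000 0.0000
    outer loop
      vertex 0.0 0.0 21.0
      vertex 0.0 26.0 0.0
      vertex 0.0 0.0 0.0
    endloop
  endfacet
  facet normal 1.0000 0.0000 0.0000
    outer loop
      vertex 12.0 0.0 0.0
      vertex 12.0 26.0 0.0
      vertex 12.0 0.0 21.0
    endloop
  endfacet
endsolid part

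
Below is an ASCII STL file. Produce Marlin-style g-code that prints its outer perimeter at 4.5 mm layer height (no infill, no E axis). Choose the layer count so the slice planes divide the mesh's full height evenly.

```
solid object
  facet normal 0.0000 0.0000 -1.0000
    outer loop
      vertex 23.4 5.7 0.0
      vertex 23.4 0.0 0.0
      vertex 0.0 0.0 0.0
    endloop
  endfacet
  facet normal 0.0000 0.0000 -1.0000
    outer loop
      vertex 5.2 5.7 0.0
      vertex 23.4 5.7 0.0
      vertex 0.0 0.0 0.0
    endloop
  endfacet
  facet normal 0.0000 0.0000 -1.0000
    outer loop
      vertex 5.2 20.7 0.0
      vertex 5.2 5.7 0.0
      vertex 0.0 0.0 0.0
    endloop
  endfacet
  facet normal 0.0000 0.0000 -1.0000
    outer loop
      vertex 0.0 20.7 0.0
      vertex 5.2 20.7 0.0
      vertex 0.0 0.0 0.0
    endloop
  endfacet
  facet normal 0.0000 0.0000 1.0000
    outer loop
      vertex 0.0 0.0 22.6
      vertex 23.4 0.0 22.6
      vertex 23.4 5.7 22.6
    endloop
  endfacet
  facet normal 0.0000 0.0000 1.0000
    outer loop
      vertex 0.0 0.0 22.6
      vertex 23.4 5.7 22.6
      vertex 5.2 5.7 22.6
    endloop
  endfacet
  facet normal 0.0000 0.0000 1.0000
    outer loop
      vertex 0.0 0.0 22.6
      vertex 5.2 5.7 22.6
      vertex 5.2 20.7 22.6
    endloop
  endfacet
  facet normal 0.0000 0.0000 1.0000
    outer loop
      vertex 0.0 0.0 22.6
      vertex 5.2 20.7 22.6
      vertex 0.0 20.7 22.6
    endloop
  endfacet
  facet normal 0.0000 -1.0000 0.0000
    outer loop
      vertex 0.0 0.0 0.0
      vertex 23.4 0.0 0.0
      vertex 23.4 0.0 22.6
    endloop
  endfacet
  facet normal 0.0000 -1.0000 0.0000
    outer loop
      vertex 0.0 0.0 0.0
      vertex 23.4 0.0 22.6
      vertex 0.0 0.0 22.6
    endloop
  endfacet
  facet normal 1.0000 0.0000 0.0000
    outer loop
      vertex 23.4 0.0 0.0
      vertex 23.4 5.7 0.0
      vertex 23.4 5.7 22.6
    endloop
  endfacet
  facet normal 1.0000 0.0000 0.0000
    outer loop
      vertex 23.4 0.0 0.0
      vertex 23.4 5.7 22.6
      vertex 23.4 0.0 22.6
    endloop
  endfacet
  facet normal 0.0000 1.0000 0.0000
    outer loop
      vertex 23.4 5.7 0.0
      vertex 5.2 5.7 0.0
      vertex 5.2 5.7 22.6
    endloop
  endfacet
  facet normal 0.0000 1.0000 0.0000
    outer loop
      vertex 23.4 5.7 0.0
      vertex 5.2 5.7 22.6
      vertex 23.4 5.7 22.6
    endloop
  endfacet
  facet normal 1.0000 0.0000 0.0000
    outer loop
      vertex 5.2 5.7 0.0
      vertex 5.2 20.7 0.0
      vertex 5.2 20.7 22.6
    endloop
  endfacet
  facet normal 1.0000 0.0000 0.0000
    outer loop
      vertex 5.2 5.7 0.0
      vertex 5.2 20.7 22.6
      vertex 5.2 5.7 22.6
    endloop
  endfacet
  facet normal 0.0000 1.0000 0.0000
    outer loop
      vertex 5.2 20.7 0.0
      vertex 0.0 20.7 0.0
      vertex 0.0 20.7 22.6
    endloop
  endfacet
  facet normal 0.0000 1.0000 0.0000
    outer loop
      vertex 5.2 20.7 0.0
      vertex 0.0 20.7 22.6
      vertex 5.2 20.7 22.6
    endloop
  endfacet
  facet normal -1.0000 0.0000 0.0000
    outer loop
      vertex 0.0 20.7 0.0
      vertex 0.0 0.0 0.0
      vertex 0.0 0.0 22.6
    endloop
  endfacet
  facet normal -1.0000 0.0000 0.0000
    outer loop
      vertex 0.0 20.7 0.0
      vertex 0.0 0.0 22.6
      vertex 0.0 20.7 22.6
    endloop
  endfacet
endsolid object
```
; perimeter-only toolpath
G21 ; units = mm
G90 ; absolute positioning
G28 ; home
; layer 1
G0 Z4.5
G0 X0.0 Y0.0
G1 X23.4 Y0.0
G1 X23.4 Y5.7
G1 X5.2 Y5.7
G1 X5.2 Y20.7
G1 X0.0 Y20.7
G1 X0.0 Y0.0
; layer 2
G0 Z9.0
G0 X0.0 Y0.0
G1 X23.4 Y0.0
G1 X23.4 Y5.7
G1 X5.2 Y5.7
G1 X5.2 Y20.7
G1 X0.0 Y20.7
G1 X0.0 Y0.0
; layer 3
G0 Z13.6
G0 X0.0 Y0.0
G1 X23.4 Y0.0
G1 X23.4 Y5.7
G1 X5.2 Y5.7
G1 X5.2 Y20.7
G1 X0.0 Y20.7
G1 X0.0 Y0.0
; layer 4
G0 Z18.1
G0 X0.0 Y0.0
G1 X23.4 Y0.0
G1 X23.4 Y5.7
G1 X5.2 Y5.7
G1 X5.2 Y20.7
G1 X0.0 Y20.7
G1 X0.0 Y0.0
; layer 5
G0 Z22.6
G0 X0.0 Y0.0
G1 X23.4 Y0.0
G1 X23.4 Y5.7
G1 X5.2 Y5.7
G1 X5.2 Y20.7
G1 X0.0 Y20.7
G1 X0.0 Y0.0
M2 ; end

The solid is an L-shaped prism: outer 23.4 × 20.7 mm, arm thicknesses ≈ 5.7 mm (horizontal) and 5.2 mm (vertical), extruded 22.6 mm in z. Slicing at Δz = 4.5 mm — 5 equal slices spanning the solid's height, so layer i sits at z = i·h/5 — gives 5 non-empty perimeters. Each is a 6-segment closed polygon; G0 lifts to the layer z and rapids to the start vertex, then G1 traces the edges.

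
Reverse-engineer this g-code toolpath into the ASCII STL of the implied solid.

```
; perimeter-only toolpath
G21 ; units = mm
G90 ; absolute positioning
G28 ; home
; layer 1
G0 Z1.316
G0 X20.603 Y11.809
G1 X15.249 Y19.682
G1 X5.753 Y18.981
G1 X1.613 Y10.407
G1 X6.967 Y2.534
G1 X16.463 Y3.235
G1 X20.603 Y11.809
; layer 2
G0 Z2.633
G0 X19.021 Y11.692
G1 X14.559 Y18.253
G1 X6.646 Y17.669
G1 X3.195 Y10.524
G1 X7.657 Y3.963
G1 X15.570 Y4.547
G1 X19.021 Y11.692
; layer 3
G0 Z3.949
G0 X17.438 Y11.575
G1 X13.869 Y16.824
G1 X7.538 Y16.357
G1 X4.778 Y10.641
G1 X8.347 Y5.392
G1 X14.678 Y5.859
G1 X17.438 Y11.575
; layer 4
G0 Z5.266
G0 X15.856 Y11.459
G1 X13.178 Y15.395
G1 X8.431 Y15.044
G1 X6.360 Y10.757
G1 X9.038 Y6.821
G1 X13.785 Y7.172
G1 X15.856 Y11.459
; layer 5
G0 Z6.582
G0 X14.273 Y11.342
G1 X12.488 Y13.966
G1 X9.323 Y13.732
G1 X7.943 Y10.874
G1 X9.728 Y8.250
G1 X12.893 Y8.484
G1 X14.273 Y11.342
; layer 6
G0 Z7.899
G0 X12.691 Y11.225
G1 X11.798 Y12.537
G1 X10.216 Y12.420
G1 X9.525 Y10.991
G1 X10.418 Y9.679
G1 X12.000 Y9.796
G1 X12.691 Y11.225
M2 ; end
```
solid part
  facet normal 0.0000 0.0000 -1.0000
    outer loop
      vertex 4.861 20.293 0.000
      vertex 15.939 21.111 0.000
      vertex 22.186 11.926 0.000
    endloop
  endfacet
  facet normal 0.0000 0.0000 -1.0000
    outer loop
      vertex 0.030 10.290 0.000
      vertex 4.861 20.293 0.000
      vertex 22.186 11.926 0.000
    endloop
  endfacet
  facet normal 0.0000 0.0000 -1.0000
    outer loop
      vertex 6.277 1.105 0.000
      vertex 0.030 10.290 0.000
      vertex 22.186 11.926 0.000
    endloop
  endfacet
  facet normal 0.0000 0.0000 -1.0000
    outer loop
      vertex 17.355 1.923 0.000
      vertex 6.277 1.105 0.000
      vertex 22.186 11.926 0.000
    endloop
  endfacet
  facet normal 0.5720 0.3890 0.7222
    outer loop
      vertex 22.186 11.926 0.000
      vertex 15.939 21.111 0.000
      vertex 11.108 11.108 9.215
    endloop
  endfacet
  facet normal -0.0509 0.6899 0.7221
    outer loop
      vertex 15.939 21.111 0.000
      vertex 4.861 20.293 0.000
      vertex 11.108 11.108 9.215
    endloop
  endfacet
  facet normal -0.6229 0.3008 0.7221
    outer loop
      vertex 4.861 20.293 0.000
      vertex 0.030 10.290 0.000
      vertex 11.108 11.108 9.215
    endloop
  endfacet
  facet normal -0.5720 -0.3890 0.7222
    outer loop
      vertex 0.030 10.290 0.000
      vertex 6.277 1.105 0.000
      vertex 11.108 11.108 9.215
    endloop
  endfacet
  facet normal 0.0509 -0.6899 0.7221
    outer loop
      vertex 6.277 1.105 0.000
      vertex 17.355 1.923 0.000
      vertex 11.108 11.108 9.215
    endloop
  endfacet
  facet normal 0.6229 -0.3008 0.7221
    outer loop
      vertex 17.355 1.923 0.000
      vertex 22.186 11.926 0.000
      vertex 11.108 11.108 9.215
    endloop
  endfacet
endsolid part

The G0 Z moves step by Δz≈1.316 mm. The G1 loops shrink linearly with z, so the solid tapers from its base footprint up to z≈9.21. Closing with a flat bottom cap and the tapered top and triangulating gives 10 facets — a regular 6-sided pyramid, base circumscribed radius ≈ 11.1 mm, apex at z ≈ 9.21 mm.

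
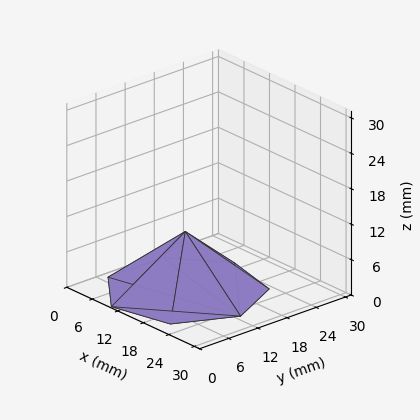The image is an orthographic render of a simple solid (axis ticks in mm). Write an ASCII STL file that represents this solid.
Reading the render: the shape is a regular 7-sided pyramid, base circumscribed radius ≈ 13 mm, apex at z ≈ 10 mm (dimensions read to the nearest mm from the axis ticks). For the STL, each face is triangulated and given an outward normal.

solid part
  facet normal 0.0000 0.0000 -1.0000
    outer loop
      vertex 10.107 25.674 0.000
      vertex 21.105 23.164 0.000
      vertex 26.000 13.000 0.000
    endloop
  endfacet
  facet normal 0.0000 0.0000 -1.0000
    outer loop
      vertex 1.287 18.640 0.000
      vertex 10.107 25.674 0.000
      vertex 26.000 13.000 0.000
    endloop
  endfacet
  facet normal 0.0000 0.0000 -1.0000
    outer loop
      vertex 1.287 7.360 0.000
      vertex 1.287 18.640 0.000
      vertex 26.000 13.000 0.000
    endloop
  endfacet
  facet normal 0.0000 0.0000 -1.0000
    outer loop
      vertex 10.107 0.326 0.000
      vertex 1.287 7.360 0.000
      vertex 26.000 13.000 0.000
    endloop
  endfacet
  facet normal 0.0000 0.0000 -1.0000
    outer loop
      vertex 21.105 2.836 0.000
      vertex 10.107 0.326 0.000
      vertex 26.000 13.000 0.000
    endloop
  endfacet
  facet normal 0.5850 0.2817 0.7605
    outer loop
      vertex 26.000 13.000 0.000
      vertex 21.105 23.164 0.000
      vertex 13.000 13.000 10.000
    endloop
  endfacet
  facet normal 0.1445 0.6330 0.7605
    outer loop
      vertex 21.105 23.164 0.000
      vertex 10.107 25.674 0.000
      vertex 13.000 13.000 10.000
    endloop
  endfacet
  facet normal -0.4049 0.5076 0.7605
    outer loop
      vertex 10.107 25.674 0.000
      vertex 1.287 18.640 0.000
      vertex 13.000 13.000 10.000
    endloop
  endfacet
  facet normal -0.6493 0.0000 0.7605
    outer loop
      vertex 1.287 18.640 0.000
      vertex 1.287 7.360 0.000
      vertex 13.000 13.000 10.000
    endloop
  endfacet
  facet normal -0.4049 -0.5076 0.7605
    outer loop
      vertex 1.287 7.360 0.000
      vertex 10.107 0.326 0.000
      vertex 13.000 13.000 10.000
    endloop
  endfacet
  facet normal 0.1445 -0.6330 0.7605
    outer loop
      vertex 10.107 0.326 0.000
      vertex 21.105 2.836 0.000
      vertex 13.000 13.000 10.000
    endloop
  endfacet
  facet normal 0.5850 -0.2817 0.7605
    outer loop
      vertex 21.105 2.836 0.000
      vertex 26.000 13.000 0.000
      vertex 13.000 13.000 10.000
    endloop
  endfacet
endsolid part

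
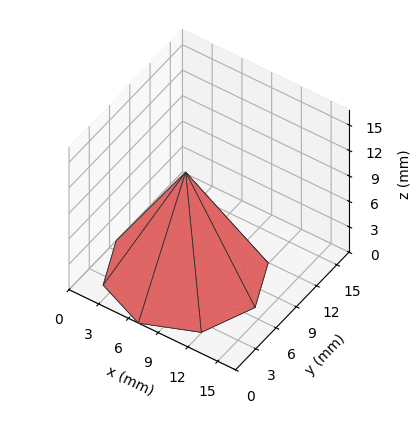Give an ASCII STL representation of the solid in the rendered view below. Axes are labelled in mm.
Reading the render: the shape is a regular 8-sided pyramid, base circumscribed radius ≈ 7 mm, apex at z ≈ 12 mm (dimensions read to the nearest mm from the axis ticks). For the STL, each face is triangulated and given an outward normal.

solid part
  facet normal 0.0000 0.0000 -1.0000
    outer loop
      vertex 7.00 14.00 0.00
      vertex 11.95 11.95 0.00
      vertex 14.00 7.00 0.00
    endloop
  endfacet
  facet normal 0.0000 0.0000 -1.0000
    outer loop
      vertex 2.05 11.95 0.00
      vertex 7.00 14.00 0.00
      vertex 14.00 7.00 0.00
    endloop
  endfacet
  facet normal 0.0000 0.0000 -1.0000
    outer loop
      vertex 0.00 7.00 0.00
      vertex 2.05 11.95 0.00
      vertex 14.00 7.00 0.00
    endloop
  endfacet
  facet normal 0.0000 0.0000 -1.0000
    outer loop
      vertex 2.05 2.05 0.00
      vertex 0.00 7.00 0.00
      vertex 14.00 7.00 0.00
    endloop
  endfacet
  facet normal 0.0000 0.0000 -1.0000
    outer loop
      vertex 7.00 0.00 0.00
      vertex 2.05 2.05 0.00
      vertex 14.00 7.00 0.00
    endloop
  endfacet
  facet normal 0.0000 0.0000 -1.0000
    outer loop
      vertex 11.95 2.05 0.00
      vertex 7.00 0.00 0.00
      vertex 14.00 7.00 0.00
    endloop
  endfacet
  facet normal 0.8133 0.3368 0.4744
    outer loop
      vertex 14.00 7.00 0.00
      vertex 11.95 11.95 0.00
      vertex 7.00 7.00 12.00
    endloop
  endfacet
  facet normal 0.3368 0.8133 0.4744
    outer loop
      vertex 11.95 11.95 0.00
      vertex 7.00 14.00 0.00
      vertex 7.00 7.00 12.00
    endloop
  endfacet
  facet normal -0.3368 0.8133 0.4744
    outer loop
      vertex 7.00 14.00 0.00
      vertex 2.05 11.95 0.00
      vertex 7.00 7.00 12.00
    endloop
  endfacet
  facet normal -0.8133 0.3368 0.4744
    outer loop
      vertex 2.05 11.95 0.00
      vertex 0.00 7.00 0.00
      vertex 7.00 7.00 12.00
    endloop
  endfacet
  facet normal -0.8133 -0.3368 0.4744
    outer loop
      vertex 0.00 7.00 0.00
      vertex 2.05 2.05 0.00
      vertex 7.00 7.00 12.00
    endloop
  endfacet
  facet normal -0.3368 -0.8133 0.4744
    outer loop
      vertex 2.05 2.05 0.00
      vertex 7.00 0.00 0.00
      vertex 7.00 7.00 12.00
    endloop
  endfacet
  facet normal 0.3368 -0.8133 0.4744
    outer loop
      vertex 7.00 0.00 0.00
      vertex 11.95 2.05 0.00
      vertex 7.00 7.00 12.00
    endloop
  endfacet
  facet normal 0.8133 -0.3368 0.4744
    outer loop
      vertex 11.95 2.05 0.00
      vertex 14.00 7.00 0.00
      vertex 7.00 7.00 12.00
    endloop
  endfacet
endsolid part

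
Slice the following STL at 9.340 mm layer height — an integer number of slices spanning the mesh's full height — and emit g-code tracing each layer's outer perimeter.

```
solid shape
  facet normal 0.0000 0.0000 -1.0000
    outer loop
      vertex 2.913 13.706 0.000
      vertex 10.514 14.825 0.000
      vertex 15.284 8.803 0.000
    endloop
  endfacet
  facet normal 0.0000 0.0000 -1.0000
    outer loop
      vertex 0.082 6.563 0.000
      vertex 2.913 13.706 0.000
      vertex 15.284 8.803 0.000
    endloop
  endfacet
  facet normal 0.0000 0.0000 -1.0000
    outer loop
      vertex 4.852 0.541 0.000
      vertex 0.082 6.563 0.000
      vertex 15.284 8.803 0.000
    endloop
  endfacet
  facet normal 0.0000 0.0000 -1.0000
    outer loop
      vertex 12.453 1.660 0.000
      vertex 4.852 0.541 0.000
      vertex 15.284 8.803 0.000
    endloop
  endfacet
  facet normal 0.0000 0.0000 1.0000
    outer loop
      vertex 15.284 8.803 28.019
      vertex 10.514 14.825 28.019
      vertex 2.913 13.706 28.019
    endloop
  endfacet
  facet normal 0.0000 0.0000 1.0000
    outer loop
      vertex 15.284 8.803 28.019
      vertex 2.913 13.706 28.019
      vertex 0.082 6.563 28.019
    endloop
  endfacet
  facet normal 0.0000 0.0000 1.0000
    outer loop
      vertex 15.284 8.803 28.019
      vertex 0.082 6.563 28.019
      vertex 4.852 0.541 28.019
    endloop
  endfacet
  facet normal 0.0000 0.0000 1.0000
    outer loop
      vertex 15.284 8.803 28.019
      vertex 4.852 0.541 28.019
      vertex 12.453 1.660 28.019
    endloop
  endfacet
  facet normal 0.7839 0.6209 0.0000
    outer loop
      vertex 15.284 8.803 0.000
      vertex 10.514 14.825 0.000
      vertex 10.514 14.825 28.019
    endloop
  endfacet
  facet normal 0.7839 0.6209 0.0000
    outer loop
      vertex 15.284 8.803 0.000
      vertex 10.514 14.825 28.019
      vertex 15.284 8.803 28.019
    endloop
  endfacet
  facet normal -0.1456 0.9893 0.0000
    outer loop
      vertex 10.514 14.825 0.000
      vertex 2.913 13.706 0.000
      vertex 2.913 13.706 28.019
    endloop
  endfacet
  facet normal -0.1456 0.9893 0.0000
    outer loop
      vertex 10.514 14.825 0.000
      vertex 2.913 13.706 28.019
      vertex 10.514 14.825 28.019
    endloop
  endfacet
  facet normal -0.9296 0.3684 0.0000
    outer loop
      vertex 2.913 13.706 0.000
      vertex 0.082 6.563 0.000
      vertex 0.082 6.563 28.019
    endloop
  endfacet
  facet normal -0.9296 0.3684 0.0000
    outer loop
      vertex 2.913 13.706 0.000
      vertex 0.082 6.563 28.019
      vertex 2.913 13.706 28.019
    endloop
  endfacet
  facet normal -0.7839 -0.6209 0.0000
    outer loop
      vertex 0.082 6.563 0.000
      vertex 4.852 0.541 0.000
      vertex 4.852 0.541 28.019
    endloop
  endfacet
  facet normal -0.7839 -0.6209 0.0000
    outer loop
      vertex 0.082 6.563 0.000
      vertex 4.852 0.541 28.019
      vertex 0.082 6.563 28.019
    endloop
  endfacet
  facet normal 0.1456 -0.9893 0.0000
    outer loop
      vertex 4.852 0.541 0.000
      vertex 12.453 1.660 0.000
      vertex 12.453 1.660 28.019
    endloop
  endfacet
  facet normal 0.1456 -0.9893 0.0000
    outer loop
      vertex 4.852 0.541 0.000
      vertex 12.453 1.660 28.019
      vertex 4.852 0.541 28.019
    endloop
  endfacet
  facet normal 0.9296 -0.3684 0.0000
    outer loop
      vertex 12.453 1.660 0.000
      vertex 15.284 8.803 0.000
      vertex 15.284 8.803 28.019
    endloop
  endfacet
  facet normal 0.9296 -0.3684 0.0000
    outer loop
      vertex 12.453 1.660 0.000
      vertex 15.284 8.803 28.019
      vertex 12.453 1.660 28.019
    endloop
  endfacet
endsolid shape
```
; perimeter-only toolpath
G21 ; units = mm
G90 ; absolute positioning
G28 ; home
; layer 1
G0 Z9.340
G0 X15.284 Y8.803
G1 X10.514 Y14.825
G1 X2.913 Y13.706
G1 X0.082 Y6.563
G1 X4.852 Y0.541
G1 X12.453 Y1.660
G1 X15.284 Y8.803
; layer 2
G0 Z18.679
G0 X15.284 Y8.803
G1 X10.514 Y14.825
G1 X2.913 Y13.706
G1 X0.082 Y6.563
G1 X4.852 Y0.541
G1 X12.453 Y1.660
G1 X15.284 Y8.803
; layer 3
G0 Z28.019
G0 X15.284 Y8.803
G1 X10.514 Y14.825
G1 X2.913 Y13.706
G1 X0.082 Y6.563
G1 X4.852 Y0.541
G1 X12.453 Y1.660
G1 X15.284 Y8.803
M2 ; end

The solid is a regular 6-sided prism (a cylinder approximated with 6 flat sides), circumscribed radius ≈ 7.68 mm, height ≈ 28 mm. Slicing at Δz = 9.340 mm — 3 equal slices spanning the solid's height, so layer i sits at z = i·h/3 — gives 3 non-empty perimeters. Each is a 6-segment closed polygon; G0 lifts to the layer z and rapids to the start vertex, then G1 traces the edges.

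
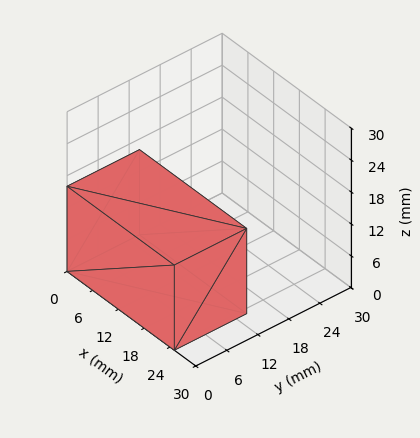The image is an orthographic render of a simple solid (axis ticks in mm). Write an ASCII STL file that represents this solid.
Reading the render: the shape is a rectangular box, roughly 25 × 14 mm footprint and 16 mm tall (dimensions read to the nearest mm from the axis ticks). For the STL, each face is triangulated and given an outward normal.

solid part
  facet normal 0.0000 0.0000 -1.0000
    outer loop
      vertex 25.0 14.0 0.0
      vertex 25.0 0.0 0.0
      vertex 0.0 0.0 0.0
    endloop
  endfacet
  facet normal 0.0000 0.0000 -1.0000
    outer loop
      vertex 0.0 14.0 0.0
      vertex 25.0 14.0 0.0
      vertex 0.0 0.0 0.0
    endloop
  endfacet
  facet normal 0.0000 0.0000 1.0000
    outer loop
      vertex 0.0 0.0 16.0
      vertex 25.0 0.0 16.0
      vertex 25.0 14.0 16.0
    endloop
  endfacet
  facet normal 0.0000 0.0000 1.0000
    outer loop
      vertex 0.0 0.0 16.0
      vertex 25.0 14.0 16.0
      vertex 0.0 14.0 16.0
    endloop
  endfacet
  facet normal 0.0000 -1.0000 0.0000
    outer loop
      vertex 0.0 0.0 0.0
      vertex 25.0 0.0 0.0
      vertex 25.0 0.0 16.0
    endloop
  endfacet
  facet normal 0.0000 -1.0000 0.0000
    outer loop
      vertex 0.0 0.0 0.0
      vertex 25.0 0.0 16.0
      vertex 0.0 0.0 16.0
    endloop
  endfacet
  facet normal 0.0000 1.0000 0.0000
    outer loop
      vertex 25.0 14.0 16.0
      vertex 25.0 14.0 0.0
      vertex 0.0 14.0 0.0
    endloop
  endfacet
  facet normal 0.0000 1.0000 0.0000
    outer loop
      vertex 0.0 14.0 16.0
      vertex 25.0 14.0 16.0
      vertex 0.0 14.0 0.0
    endloop
  endfacet
  facet normal -1.0000 0.0000 0.0000
    outer loop
      vertex 0.0 14.0 16.0
      vertex 0.0 14.0 0.0
      vertex 0.0 0.0 0.0
    endloop
  endfacet
  facet normal -1.0000 0.0000 0.0000
    outer loop
      vertex 0.0 0.0 16.0
      vertex 0.0 14.0 16.0
      vertex 0.0 0.0 0.0
    endloop
  endfacet
  facet normal 1.0000 0.0000 0.0000
    outer loop
      vertex 25.0 0.0 0.0
      vertex 25.0 14.0 0.0
      vertex 25.0 14.0 16.0
    endloop
  endfacet
  facet normal 1.0000 0.0000 0.0000
    outer loop
      vertex 25.0 0.0 0.0
      vertex 25.0 14.0 16.0
      vertex 25.0 0.0 16.0
    endloop
  endfacet
endsolid part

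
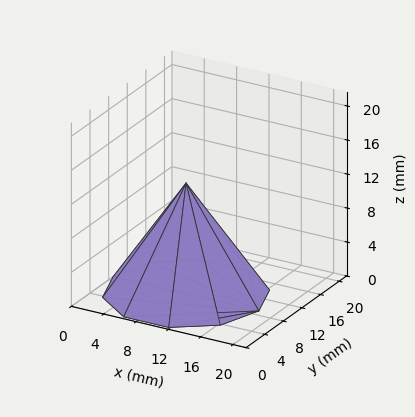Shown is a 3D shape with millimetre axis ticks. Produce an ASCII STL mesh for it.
Reading the render: the shape is a regular 10-sided pyramid, base circumscribed radius ≈ 9 mm, apex at z ≈ 13 mm (dimensions read to the nearest mm from the axis ticks). For the STL, each face is triangulated and given an outward normal.

solid part
  facet normal 0.0000 0.0000 -1.0000
    outer loop
      vertex 11.781 17.560 0.000
      vertex 16.281 14.290 0.000
      vertex 18.000 9.000 0.000
    endloop
  endfacet
  facet normal 0.0000 0.0000 -1.0000
    outer loop
      vertex 6.219 17.560 0.000
      vertex 11.781 17.560 0.000
      vertex 18.000 9.000 0.000
    endloop
  endfacet
  facet normal 0.0000 0.0000 -1.0000
    outer loop
      vertex 1.719 14.290 0.000
      vertex 6.219 17.560 0.000
      vertex 18.000 9.000 0.000
    endloop
  endfacet
  facet normal 0.0000 0.0000 -1.0000
    outer loop
      vertex 0.000 9.000 0.000
      vertex 1.719 14.290 0.000
      vertex 18.000 9.000 0.000
    endloop
  endfacet
  facet normal 0.0000 0.0000 -1.0000
    outer loop
      vertex 1.719 3.710 0.000
      vertex 0.000 9.000 0.000
      vertex 18.000 9.000 0.000
    endloop
  endfacet
  facet normal 0.0000 0.0000 -1.0000
    outer loop
      vertex 6.219 0.440 0.000
      vertex 1.719 3.710 0.000
      vertex 18.000 9.000 0.000
    endloop
  endfacet
  facet normal 0.0000 0.0000 -1.0000
    outer loop
      vertex 11.781 0.440 0.000
      vertex 6.219 0.440 0.000
      vertex 18.000 9.000 0.000
    endloop
  endfacet
  facet normal 0.0000 0.0000 -1.0000
    outer loop
      vertex 16.281 3.710 0.000
      vertex 11.781 0.440 0.000
      vertex 18.000 9.000 0.000
    endloop
  endfacet
  facet normal 0.7943 0.2581 0.5499
    outer loop
      vertex 18.000 9.000 0.000
      vertex 16.281 14.290 0.000
      vertex 9.000 9.000 13.000
    endloop
  endfacet
  facet normal 0.4910 0.6757 0.5499
    outer loop
      vertex 16.281 14.290 0.000
      vertex 11.781 17.560 0.000
      vertex 9.000 9.000 13.000
    endloop
  endfacet
  facet normal 0.0000 0.8352 0.5499
    outer loop
      vertex 11.781 17.560 0.000
      vertex 6.219 17.560 0.000
      vertex 9.000 9.000 13.000
    endloop
  endfacet
  facet normal -0.4910 0.6757 0.5499
    outer loop
      vertex 6.219 17.560 0.000
      vertex 1.719 14.290 0.000
      vertex 9.000 9.000 13.000
    endloop
  endfacet
  facet normal -0.7943 0.2581 0.5499
    outer loop
      vertex 1.719 14.290 0.000
      vertex 0.000 9.000 0.000
      vertex 9.000 9.000 13.000
    endloop
  endfacet
  facet normal -0.7943 -0.2581 0.5499
    outer loop
      vertex 0.000 9.000 0.000
      vertex 1.719 3.710 0.000
      vertex 9.000 9.000 13.000
    endloop
  endfacet
  facet normal -0.4910 -0.6757 0.5499
    outer loop
      vertex 1.719 3.710 0.000
      vertex 6.219 0.440 0.000
      vertex 9.000 9.000 13.000
    endloop
  endfacet
  facet normal 0.0000 -0.8352 0.5499
    outer loop
      vertex 6.219 0.440 0.000
      vertex 11.781 0.440 0.000
      vertex 9.000 9.000 13.000
    endloop
  endfacet
  facet normal 0.4910 -0.6757 0.5499
    outer loop
      vertex 11.781 0.440 0.000
      vertex 16.281 3.710 0.000
      vertex 9.000 9.000 13.000
    endloop
  endfacet
  facet normal 0.7943 -0.2581 0.5499
    outer loop
      vertex 16.281 3.710 0.000
      vertex 18.000 9.000 0.000
      vertex 9.000 9.000 13.000
    endloop
  endfacet
endsolid part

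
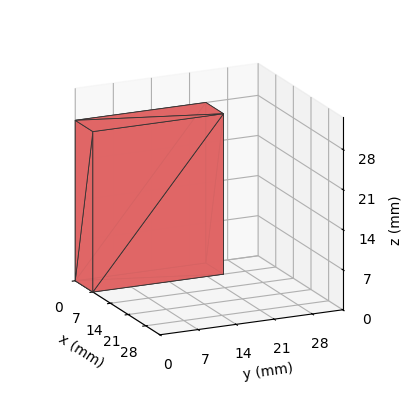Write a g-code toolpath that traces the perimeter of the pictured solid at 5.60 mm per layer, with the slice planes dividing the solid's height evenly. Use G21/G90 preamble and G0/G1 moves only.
Reading the render: the shape is a rectangular box, roughly 7 × 24 mm footprint and 28 mm tall (dimensions read to the nearest mm from the axis ticks). For the g-code, the solid's height is divided into equal slices at the stated Δz and each level perimeter traced with G1 moves after a G0 lift.

; perimeter-only toolpath
G21 ; units = mm
G90 ; absolute positioning
G28 ; home
; layer 1
G0 Z5.60
G0 X0.00 Y0.00
G1 X7.00 Y0.00
G1 X7.00 Y24.00
G1 X0.00 Y24.00
G1 X0.00 Y0.00
; layer 2
G0 Z11.20
G0 X0.00 Y0.00
G1 X7.00 Y0.00
G1 X7.00 Y24.00
G1 X0.00 Y24.00
G1 X0.00 Y0.00
; layer 3
G0 Z16.80
G0 X0.00 Y0.00
G1 X7.00 Y0.00
G1 X7.00 Y24.00
G1 X0.00 Y24.00
G1 X0.00 Y0.00
; layer 4
G0 Z22.40
G0 X0.00 Y0.00
G1 X7.00 Y0.00
G1 X7.00 Y24.00
G1 X0.00 Y24.00
G1 X0.00 Y0.00
; layer 5
G0 Z28.00
G0 X0.00 Y0.00
G1 X7.00 Y0.00
G1 X7.00 Y24.00
G1 X0.00 Y24.00
G1 X0.00 Y0.00
M2 ; end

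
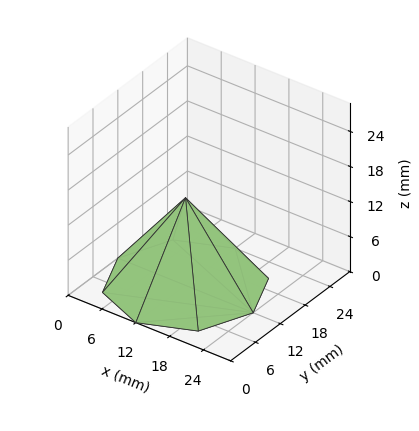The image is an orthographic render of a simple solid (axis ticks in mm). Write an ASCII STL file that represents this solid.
Reading the render: the shape is a regular 8-sided pyramid, base circumscribed radius ≈ 12 mm, apex at z ≈ 15 mm (dimensions read to the nearest mm from the axis ticks). For the STL, each face is triangulated and given an outward normal.

solid part
  facet normal 0.0000 0.0000 -1.0000
    outer loop
      vertex 12.00 24.00 0.00
      vertex 20.49 20.49 0.00
      vertex 24.00 12.00 0.00
    endloop
  endfacet
  facet normal 0.0000 0.0000 -1.0000
    outer loop
      vertex 3.51 20.49 0.00
      vertex 12.00 24.00 0.00
      vertex 24.00 12.00 0.00
    endloop
  endfacet
  facet normal 0.0000 0.0000 -1.0000
    outer loop
      vertex 0.00 12.00 0.00
      vertex 3.51 20.49 0.00
      vertex 24.00 12.00 0.00
    endloop
  endfacet
  facet normal 0.0000 0.0000 -1.0000
    outer loop
      vertex 3.51 3.51 0.00
      vertex 0.00 12.00 0.00
      vertex 24.00 12.00 0.00
    endloop
  endfacet
  facet normal 0.0000 0.0000 -1.0000
    outer loop
      vertex 12.00 0.00 0.00
      vertex 3.51 3.51 0.00
      vertex 24.00 12.00 0.00
    endloop
  endfacet
  facet normal 0.0000 0.0000 -1.0000
    outer loop
      vertex 20.49 3.51 0.00
      vertex 12.00 0.00 0.00
      vertex 24.00 12.00 0.00
    endloop
  endfacet
  facet normal 0.7431 0.3072 0.5945
    outer loop
      vertex 24.00 12.00 0.00
      vertex 20.49 20.49 0.00
      vertex 12.00 12.00 15.00
    endloop
  endfacet
  facet normal 0.3072 0.7431 0.5945
    outer loop
      vertex 20.49 20.49 0.00
      vertex 12.00 24.00 0.00
      vertex 12.00 12.00 15.00
    endloop
  endfacet
  facet normal -0.3072 0.7431 0.5945
    outer loop
      vertex 12.00 24.00 0.00
      vertex 3.51 20.49 0.00
      vertex 12.00 12.00 15.00
    endloop
  endfacet
  facet normal -0.7431 0.3072 0.5945
    outer loop
      vertex 3.51 20.49 0.00
      vertex 0.00 12.00 0.00
      vertex 12.00 12.00 15.00
    endloop
  endfacet
  facet normal -0.7431 -0.3072 0.5945
    outer loop
      vertex 0.00 12.00 0.00
      vertex 3.51 3.51 0.00
      vertex 12.00 12.00 15.00
    endloop
  endfacet
  facet normal -0.3072 -0.7431 0.5945
    outer loop
      vertex 3.51 3.51 0.00
      vertex 12.00 0.00 0.00
      vertex 12.00 12.00 15.00
    endloop
  endfacet
  facet normal 0.3072 -0.7431 0.5945
    outer loop
      vertex 12.00 0.00 0.00
      vertex 20.49 3.51 0.00
      vertex 12.00 12.00 15.00
    endloop
  endfacet
  facet normal 0.7431 -0.3072 0.5945
    outer loop
      vertex 20.49 3.51 0.00
      vertex 24.00 12.00 0.00
      vertex 12.00 12.00 15.00
    endloop
  endfacet
endsolid part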